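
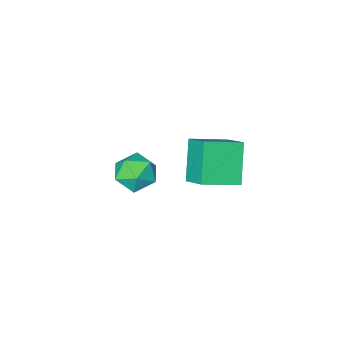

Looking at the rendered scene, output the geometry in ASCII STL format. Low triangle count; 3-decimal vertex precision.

solid 
facet normal -0.927 0.234 -0.292
outer loop
vertex -4.088 0.175 -0.823
vertex -3.304 1.293 -2.418
vertex -4.124 -1.127 -1.752
endloop
endfacet
facet normal -0.373 -0.532 0.760
outer loop
vertex -2.436 -1.553 -1.222
vertex -4.088 0.175 -0.823
vertex -4.124 -1.127 -1.752
endloop
endfacet
facet normal -0.927 0.234 -0.292
outer loop
vertex -4.124 -1.127 -1.752
vertex -3.304 1.293 -2.418
vertex -3.34 -0.009 -3.348
endloop
endfacet
facet normal -0.023 -0.814 -0.581
outer loop
vertex -3.34 -0.009 -3.348
vertex -2.436 -1.553 -1.222
vertex -4.124 -1.127 -1.752
endloop
endfacet
facet normal 0.023 0.813 0.581
outer loop
vertex -4.088 0.175 -0.823
vertex -1.616 0.867 -1.888
vertex -3.304 1.293 -2.418
endloop
endfacet
facet normal -0.373 -0.532 0.760
outer loop
vertex -2.4 -0.251 -0.292
vertex -4.088 0.175 -0.823
vertex -2.436 -1.553 -1.222
endloop
endfacet
facet normal 0.023 0.814 0.581
outer loop
vertex -2.4 -0.251 -0.292
vertex -1.616 0.867 -1.888
vertex -4.088 0.175 -0.823
endloop
endfacet
facet normal 0.373 0.532 -0.760
outer loop
vertex -3.304 1.293 -2.418
vertex -1.616 0.867 -1.888
vertex -3.34 -0.009 -3.348
endloop
endfacet
facet normal -0.022 -0.813 -0.581
outer loop
vertex -1.652 -0.435 -2.817
vertex -2.436 -1.553 -1.222
vertex -3.34 -0.009 -3.348
endloop
endfacet
facet normal 0.373 0.532 -0.760
outer loop
vertex -3.34 -0.009 -3.348
vertex -1.616 0.867 -1.888
vertex -1.652 -0.435 -2.817
endloop
endfacet
facet normal 0.927 -0.234 0.292
outer loop
vertex -1.652 -0.435 -2.817
vertex -2.4 -0.251 -0.292
vertex -2.436 -1.553 -1.222
endloop
endfacet
facet normal 0.927 -0.234 0.292
outer loop
vertex -1.616 0.867 -1.888
vertex -2.4 -0.251 -0.292
vertex -1.652 -0.435 -2.817
endloop
endfacet
facet normal 0.127 0.412 0.902
outer loop
vertex 2.152 2.255 1.655
vertex 1.308 1.842 1.962
vertex 2.163 1.356 2.064
endloop
endfacet
facet normal 0.755 0.279 0.593
outer loop
vertex 2.152 2.255 1.655
vertex 2.163 1.356 2.064
vertex 2.718 1.544 1.269
endloop
endfacet
facet normal 0.775 0.631 -0.027
outer loop
vertex 2.152 2.255 1.655
vertex 2.718 1.544 1.269
vertex 2.207 2.146 0.675
endloop
endfacet
facet normal 0.158 0.982 -0.100
outer loop
vertex 2.152 2.255 1.655
vertex 2.207 2.146 0.675
vertex 1.336 2.33 1.103
endloop
endfacet
facet normal -0.242 0.847 0.473
outer loop
vertex 2.152 2.255 1.655
vertex 1.336 2.33 1.103
vertex 1.308 1.842 1.962
endloop
endfacet
facet normal 0.788 -0.420 0.451
outer loop
vertex 2.718 1.544 1.269
vertex 2.163 1.356 2.064
vertex 2.224 0.69 1.337
endloop
endfacet
facet normal -0.230 -0.204 0.952
outer loop
vertex 2.163 1.356 2.064
vertex 1.308 1.842 1.962
vertex 1.353 0.874 1.765
endloop
endfacet
facet normal -0.828 0.499 0.257
outer loop
vertex 1.308 1.842 1.962
vertex 1.336 2.33 1.103
vertex 0.842 1.476 1.171
endloop
endfacet
facet normal -0.179 0.718 -0.673
outer loop
vertex 1.336 2.33 1.103
vertex 2.207 2.146 0.675
vertex 1.397 1.664 0.376
endloop
endfacet
facet normal 0.820 0.151 -0.553
outer loop
vertex 2.207 2.146 0.675
vertex 2.718 1.544 1.269
vertex 2.252 1.178 0.478
endloop
endfacet
facet normal -0.158 -0.982 0.100
outer loop
vertex 1.408 0.765 0.785
vertex 2.224 0.69 1.337
vertex 1.353 0.874 1.765
endloop
endfacet
facet normal -0.775 -0.631 0.027
outer loop
vertex 1.408 0.765 0.785
vertex 1.353 0.874 1.765
vertex 0.842 1.476 1.171
endloop
endfacet
facet normal -0.755 -0.279 -0.593
outer loop
vertex 1.408 0.765 0.785
vertex 0.842 1.476 1.171
vertex 1.397 1.664 0.376
endloop
endfacet
facet normal -0.127 -0.412 -0.902
outer loop
vertex 1.408 0.765 0.785
vertex 1.397 1.664 0.376
vertex 2.252 1.178 0.478
endloop
endfacet
facet normal 0.242 -0.847 -0.473
outer loop
vertex 1.408 0.765 0.785
vertex 2.252 1.178 0.478
vertex 2.224 0.69 1.337
endloop
endfacet
facet normal 0.179 -0.718 0.673
outer loop
vertex 1.353 0.874 1.765
vertex 2.224 0.69 1.337
vertex 2.163 1.356 2.064
endloop
endfacet
facet normal -0.820 -0.151 0.553
outer loop
vertex 0.842 1.476 1.171
vertex 1.353 0.874 1.765
vertex 1.308 1.842 1.962
endloop
endfacet
facet normal -0.788 0.420 -0.451
outer loop
vertex 1.397 1.664 0.376
vertex 0.842 1.476 1.171
vertex 1.336 2.33 1.103
endloop
endfacet
facet normal 0.230 0.204 -0.952
outer loop
vertex 2.252 1.178 0.478
vertex 1.397 1.664 0.376
vertex 2.207 2.146 0.675
endloop
endfacet
facet normal 0.828 -0.499 -0.257
outer loop
vertex 2.224 0.69 1.337
vertex 2.252 1.178 0.478
vertex 2.718 1.544 1.269
endloop
endfacet

endsolid


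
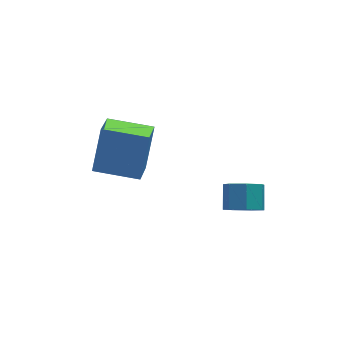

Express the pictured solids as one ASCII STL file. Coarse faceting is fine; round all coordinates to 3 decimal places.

solid 
facet normal -0.898 0.430 0.096
outer loop
vertex -2.724 1.562 4.868
vertex -2.229 2.752 4.16
vertex -3.259 0.81 3.23
endloop
endfacet
facet normal -0.337 -0.809 0.481
outer loop
vertex -1.671 0.048 3.06
vertex -2.724 1.562 4.868
vertex -3.259 0.81 3.23
endloop
endfacet
facet normal -0.898 0.430 0.096
outer loop
vertex -3.259 0.81 3.23
vertex -2.229 2.752 4.16
vertex -2.765 2.0 2.522
endloop
endfacet
facet normal -0.285 -0.400 -0.871
outer loop
vertex -2.765 2.0 2.522
vertex -1.671 0.048 3.06
vertex -3.259 0.81 3.23
endloop
endfacet
facet normal 0.285 0.400 0.871
outer loop
vertex -2.724 1.562 4.868
vertex -0.641 1.99 3.99
vertex -2.229 2.752 4.16
endloop
endfacet
facet normal -0.337 -0.809 0.482
outer loop
vertex -1.135 0.8 4.698
vertex -2.724 1.562 4.868
vertex -1.671 0.048 3.06
endloop
endfacet
facet normal 0.285 0.400 0.871
outer loop
vertex -1.135 0.8 4.698
vertex -0.641 1.99 3.99
vertex -2.724 1.562 4.868
endloop
endfacet
facet normal 0.337 0.809 -0.482
outer loop
vertex -2.229 2.752 4.16
vertex -0.641 1.99 3.99
vertex -2.765 2.0 2.522
endloop
endfacet
facet normal -0.285 -0.400 -0.871
outer loop
vertex -1.176 1.238 2.352
vertex -1.671 0.048 3.06
vertex -2.765 2.0 2.522
endloop
endfacet
facet normal 0.337 0.809 -0.481
outer loop
vertex -2.765 2.0 2.522
vertex -0.641 1.99 3.99
vertex -1.176 1.238 2.352
endloop
endfacet
facet normal 0.897 -0.430 -0.096
outer loop
vertex -1.176 1.238 2.352
vertex -1.135 0.8 4.698
vertex -1.671 0.048 3.06
endloop
endfacet
facet normal 0.898 -0.430 -0.096
outer loop
vertex -0.641 1.99 3.99
vertex -1.135 0.8 4.698
vertex -1.176 1.238 2.352
endloop
endfacet
facet normal -0.215 -0.748 -0.628
outer loop
vertex 2.38 -1.71 1.897
vertex 1.836 -1.276 1.567
vertex 2.581 -1.335 1.382
endloop
endfacet
facet normal 0.929 -0.355 0.104
outer loop
vertex 2.38 -1.71 1.897
vertex 2.581 -1.335 1.382
vertex 2.608 -0.917 2.563
endloop
endfacet
facet normal 0.929 -0.355 0.104
outer loop
vertex 2.608 -0.917 2.563
vertex 2.581 -1.335 1.382
vertex 2.809 -0.542 2.048
endloop
endfacet
facet normal 0.214 0.748 0.628
outer loop
vertex 2.608 -0.917 2.563
vertex 2.809 -0.542 2.048
vertex 2.064 -0.484 2.233
endloop
endfacet
facet normal -0.215 -0.748 -0.628
outer loop
vertex 2.581 -1.335 1.382
vertex 1.836 -1.276 1.567
vertex 2.221 -0.916 1.006
endloop
endfacet
facet normal 0.815 0.217 -0.538
outer loop
vertex 2.581 -1.335 1.382
vertex 2.221 -0.916 1.006
vertex 2.809 -0.542 2.048
endloop
endfacet
facet normal 0.815 0.217 -0.538
outer loop
vertex 2.809 -0.542 2.048
vertex 2.221 -0.916 1.006
vertex 2.449 -0.123 1.672
endloop
endfacet
facet normal 0.214 0.748 0.628
outer loop
vertex 2.809 -0.542 2.048
vertex 2.449 -0.123 1.672
vertex 2.064 -0.484 2.233
endloop
endfacet
facet normal -0.216 -0.748 -0.628
outer loop
vertex 2.221 -0.916 1.006
vertex 1.836 -1.276 1.567
vertex 1.571 -0.768 1.053
endloop
endfacet
facet normal 0.086 0.626 -0.775
outer loop
vertex 2.221 -0.916 1.006
vertex 1.571 -0.768 1.053
vertex 2.449 -0.123 1.672
endloop
endfacet
facet normal 0.086 0.626 -0.775
outer loop
vertex 2.449 -0.123 1.672
vertex 1.571 -0.768 1.053
vertex 1.799 0.025 1.719
endloop
endfacet
facet normal 0.216 0.747 0.629
outer loop
vertex 2.449 -0.123 1.672
vertex 1.799 0.025 1.719
vertex 2.064 -0.484 2.233
endloop
endfacet
facet normal -0.215 -0.748 -0.628
outer loop
vertex 1.571 -0.768 1.053
vertex 1.836 -1.276 1.567
vertex 1.121 -1.003 1.487
endloop
endfacet
facet normal -0.707 0.563 -0.428
outer loop
vertex 1.571 -0.768 1.053
vertex 1.121 -1.003 1.487
vertex 1.799 0.025 1.719
endloop
endfacet
facet normal -0.707 0.563 -0.429
outer loop
vertex 1.799 0.025 1.719
vertex 1.121 -1.003 1.487
vertex 1.349 -0.21 2.152
endloop
endfacet
facet normal 0.215 0.747 0.629
outer loop
vertex 1.799 0.025 1.719
vertex 1.349 -0.21 2.152
vertex 2.064 -0.484 2.233
endloop
endfacet
facet normal -0.215 -0.747 -0.629
outer loop
vertex 1.121 -1.003 1.487
vertex 1.836 -1.276 1.567
vertex 1.209 -1.444 1.981
endloop
endfacet
facet normal -0.968 0.076 0.241
outer loop
vertex 1.121 -1.003 1.487
vertex 1.209 -1.444 1.981
vertex 1.349 -0.21 2.152
endloop
endfacet
facet normal -0.968 0.077 0.240
outer loop
vertex 1.349 -0.21 2.152
vertex 1.209 -1.444 1.981
vertex 1.437 -0.651 2.647
endloop
endfacet
facet normal 0.215 0.748 0.628
outer loop
vertex 1.349 -0.21 2.152
vertex 1.437 -0.651 2.647
vertex 2.064 -0.484 2.233
endloop
endfacet
facet normal -0.214 -0.748 -0.628
outer loop
vertex 1.209 -1.444 1.981
vertex 1.836 -1.276 1.567
vertex 1.769 -1.758 2.164
endloop
endfacet
facet normal -0.500 -0.468 0.728
outer loop
vertex 1.209 -1.444 1.981
vertex 1.769 -1.758 2.164
vertex 1.437 -0.651 2.647
endloop
endfacet
facet normal -0.501 -0.468 0.728
outer loop
vertex 1.437 -0.651 2.647
vertex 1.769 -1.758 2.164
vertex 1.997 -0.966 2.83
endloop
endfacet
facet normal 0.215 0.748 0.628
outer loop
vertex 1.437 -0.651 2.647
vertex 1.997 -0.966 2.83
vertex 2.064 -0.484 2.233
endloop
endfacet
facet normal -0.216 -0.748 -0.628
outer loop
vertex 1.769 -1.758 2.164
vertex 1.836 -1.276 1.567
vertex 2.38 -1.71 1.897
endloop
endfacet
facet normal 0.344 -0.660 0.668
outer loop
vertex 1.769 -1.758 2.164
vertex 2.38 -1.71 1.897
vertex 1.997 -0.966 2.83
endloop
endfacet
facet normal 0.345 -0.660 0.668
outer loop
vertex 1.997 -0.966 2.83
vertex 2.38 -1.71 1.897
vertex 2.608 -0.917 2.563
endloop
endfacet
facet normal 0.214 0.748 0.628
outer loop
vertex 1.997 -0.966 2.83
vertex 2.608 -0.917 2.563
vertex 2.064 -0.484 2.233
endloop
endfacet

endsolid


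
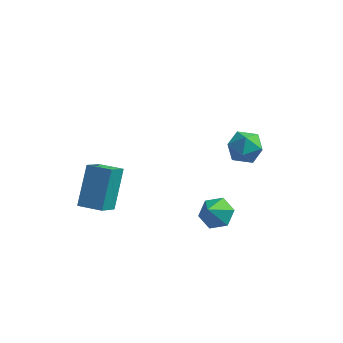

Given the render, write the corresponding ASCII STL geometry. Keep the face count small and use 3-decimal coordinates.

solid 
facet normal 0.161 0.622 -0.766
outer loop
vertex 2.539 -2.394 3.081
vertex 1.776 -2.55 2.794
vertex 1.9 -1.926 3.327
endloop
endfacet
facet normal 0.445 0.143 0.884
outer loop
vertex 2.539 -2.394 3.081
vertex 1.9 -1.926 3.327
vertex 1.584 -3.29 3.706
endloop
endfacet
facet normal 0.160 0.622 -0.766
outer loop
vertex 1.9 -1.926 3.327
vertex 1.776 -2.55 2.794
vertex 1.136 -2.081 3.041
endloop
endfacet
facet normal -0.389 0.329 0.860
outer loop
vertex 1.9 -1.926 3.327
vertex 1.136 -2.081 3.041
vertex 1.584 -3.29 3.706
endloop
endfacet
facet normal 0.161 0.623 -0.765
outer loop
vertex 1.136 -2.081 3.041
vertex 1.776 -2.55 2.794
vertex 1.013 -2.705 2.507
endloop
endfacet
facet normal -0.919 -0.136 0.371
outer loop
vertex 1.136 -2.081 3.041
vertex 1.013 -2.705 2.507
vertex 1.584 -3.29 3.706
endloop
endfacet
facet normal 0.162 0.622 -0.766
outer loop
vertex 1.013 -2.705 2.507
vertex 1.776 -2.55 2.794
vertex 1.652 -3.174 2.261
endloop
endfacet
facet normal -0.612 -0.786 -0.092
outer loop
vertex 1.013 -2.705 2.507
vertex 1.652 -3.174 2.261
vertex 1.584 -3.29 3.706
endloop
endfacet
facet normal 0.161 0.622 -0.766
outer loop
vertex 1.652 -3.174 2.261
vertex 1.776 -2.55 2.794
vertex 2.415 -3.018 2.548
endloop
endfacet
facet normal 0.224 -0.972 -0.067
outer loop
vertex 1.652 -3.174 2.261
vertex 2.415 -3.018 2.548
vertex 1.584 -3.29 3.706
endloop
endfacet
facet normal 0.161 0.622 -0.766
outer loop
vertex 2.415 -3.018 2.548
vertex 1.776 -2.55 2.794
vertex 2.539 -2.394 3.081
endloop
endfacet
facet normal 0.752 -0.508 0.420
outer loop
vertex 2.415 -3.018 2.548
vertex 2.539 -2.394 3.081
vertex 1.584 -3.29 3.706
endloop
endfacet
facet normal -0.945 0.147 0.291
outer loop
vertex 0.727 3.245 2.048
vertex 0.841 2.588 2.749
vertex 1.039 3.519 2.922
endloop
endfacet
facet normal -0.671 0.741 0.007
outer loop
vertex 0.727 3.245 2.048
vertex 1.039 3.519 2.922
vertex 1.442 3.892 2.125
endloop
endfacet
facet normal -0.464 0.591 -0.660
outer loop
vertex 0.727 3.245 2.048
vertex 1.442 3.892 2.125
vertex 1.494 3.191 1.46
endloop
endfacet
facet normal -0.610 -0.095 -0.787
outer loop
vertex 0.727 3.245 2.048
vertex 1.494 3.191 1.46
vertex 1.122 2.385 1.846
endloop
endfacet
facet normal -0.907 -0.370 -0.199
outer loop
vertex 0.727 3.245 2.048
vertex 1.122 2.385 1.846
vertex 0.841 2.588 2.749
endloop
endfacet
facet normal -0.092 0.919 0.384
outer loop
vertex 1.442 3.892 2.125
vertex 1.039 3.519 2.922
vertex 1.998 3.635 2.874
endloop
endfacet
facet normal -0.536 -0.043 0.843
outer loop
vertex 1.039 3.519 2.922
vertex 0.841 2.588 2.749
vertex 1.626 2.829 3.26
endloop
endfacet
facet normal -0.474 -0.879 0.050
outer loop
vertex 0.841 2.588 2.749
vertex 1.122 2.385 1.846
vertex 1.678 2.128 2.595
endloop
endfacet
facet normal 0.008 -0.435 -0.901
outer loop
vertex 1.122 2.385 1.846
vertex 1.494 3.191 1.46
vertex 2.081 2.501 1.798
endloop
endfacet
facet normal 0.244 0.677 -0.694
outer loop
vertex 1.494 3.191 1.46
vertex 1.442 3.892 2.125
vertex 2.279 3.432 1.971
endloop
endfacet
facet normal 0.610 0.095 0.787
outer loop
vertex 2.393 2.775 2.672
vertex 1.998 3.635 2.874
vertex 1.626 2.829 3.26
endloop
endfacet
facet normal 0.464 -0.591 0.660
outer loop
vertex 2.393 2.775 2.672
vertex 1.626 2.829 3.26
vertex 1.678 2.128 2.595
endloop
endfacet
facet normal 0.671 -0.741 -0.007
outer loop
vertex 2.393 2.775 2.672
vertex 1.678 2.128 2.595
vertex 2.081 2.501 1.798
endloop
endfacet
facet normal 0.945 -0.147 -0.291
outer loop
vertex 2.393 2.775 2.672
vertex 2.081 2.501 1.798
vertex 2.279 3.432 1.971
endloop
endfacet
facet normal 0.907 0.370 0.199
outer loop
vertex 2.393 2.775 2.672
vertex 2.279 3.432 1.971
vertex 1.998 3.635 2.874
endloop
endfacet
facet normal -0.008 0.435 0.901
outer loop
vertex 1.626 2.829 3.26
vertex 1.998 3.635 2.874
vertex 1.039 3.519 2.922
endloop
endfacet
facet normal -0.244 -0.677 0.694
outer loop
vertex 1.678 2.128 2.595
vertex 1.626 2.829 3.26
vertex 0.841 2.588 2.749
endloop
endfacet
facet normal 0.092 -0.919 -0.384
outer loop
vertex 2.081 2.501 1.798
vertex 1.678 2.128 2.595
vertex 1.122 2.385 1.846
endloop
endfacet
facet normal 0.536 0.043 -0.843
outer loop
vertex 2.279 3.432 1.971
vertex 2.081 2.501 1.798
vertex 1.494 3.191 1.46
endloop
endfacet
facet normal 0.474 0.879 -0.050
outer loop
vertex 1.998 3.635 2.874
vertex 2.279 3.432 1.971
vertex 1.442 3.892 2.125
endloop
endfacet
facet normal -0.991 0.101 -0.087
outer loop
vertex -4.267 -2.116 4.105
vertex -4.078 -1.032 3.206
vertex -4.261 -3.488 2.45
endloop
endfacet
facet normal -0.133 -0.763 0.632
outer loop
vertex -3.082 -3.608 2.554
vertex -4.267 -2.116 4.105
vertex -4.261 -3.488 2.45
endloop
endfacet
facet normal -0.991 0.101 -0.087
outer loop
vertex -4.261 -3.488 2.45
vertex -4.078 -1.032 3.206
vertex -4.072 -2.405 1.552
endloop
endfacet
facet normal 0.003 -0.639 -0.770
outer loop
vertex -4.072 -2.405 1.552
vertex -3.082 -3.608 2.554
vertex -4.261 -3.488 2.45
endloop
endfacet
facet normal -0.003 0.639 0.769
outer loop
vertex -4.267 -2.116 4.105
vertex -2.899 -1.152 3.31
vertex -4.078 -1.032 3.206
endloop
endfacet
facet normal -0.132 -0.763 0.633
outer loop
vertex -3.088 -2.235 4.208
vertex -4.267 -2.116 4.105
vertex -3.082 -3.608 2.554
endloop
endfacet
facet normal -0.003 0.639 0.770
outer loop
vertex -3.088 -2.235 4.208
vertex -2.899 -1.152 3.31
vertex -4.267 -2.116 4.105
endloop
endfacet
facet normal 0.133 0.763 -0.633
outer loop
vertex -4.078 -1.032 3.206
vertex -2.899 -1.152 3.31
vertex -4.072 -2.405 1.552
endloop
endfacet
facet normal 0.003 -0.639 -0.769
outer loop
vertex -2.893 -2.524 1.655
vertex -3.082 -3.608 2.554
vertex -4.072 -2.405 1.552
endloop
endfacet
facet normal 0.132 0.763 -0.632
outer loop
vertex -4.072 -2.405 1.552
vertex -2.899 -1.152 3.31
vertex -2.893 -2.524 1.655
endloop
endfacet
facet normal 0.991 -0.101 0.087
outer loop
vertex -2.893 -2.524 1.655
vertex -3.088 -2.235 4.208
vertex -3.082 -3.608 2.554
endloop
endfacet
facet normal 0.991 -0.101 0.087
outer loop
vertex -2.899 -1.152 3.31
vertex -3.088 -2.235 4.208
vertex -2.893 -2.524 1.655
endloop
endfacet

endsolid


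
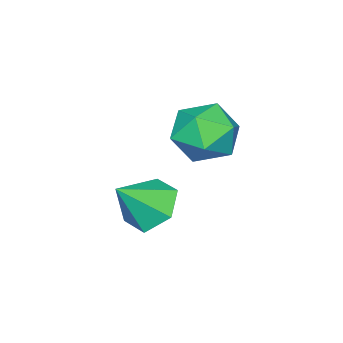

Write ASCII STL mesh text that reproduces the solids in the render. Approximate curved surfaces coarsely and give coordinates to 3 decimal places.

solid 
facet normal -0.651 0.292 -0.701
outer loop
vertex 3.539 3.104 -1.14
vertex 2.865 2.824 -0.631
vertex 3.161 3.66 -0.558
endloop
endfacet
facet normal 0.865 0.493 0.091
outer loop
vertex 3.539 3.104 -1.14
vertex 3.161 3.66 -0.558
vertex 3.775 2.416 0.351
endloop
endfacet
facet normal -0.650 0.291 -0.702
outer loop
vertex 3.161 3.66 -0.558
vertex 2.865 2.824 -0.631
vertex 2.486 3.381 -0.049
endloop
endfacet
facet normal 0.267 0.651 0.711
outer loop
vertex 3.161 3.66 -0.558
vertex 2.486 3.381 -0.049
vertex 3.775 2.416 0.351
endloop
endfacet
facet normal -0.650 0.291 -0.702
outer loop
vertex 2.486 3.381 -0.049
vertex 2.865 2.824 -0.631
vertex 2.19 2.545 -0.122
endloop
endfacet
facet normal -0.285 0.017 0.958
outer loop
vertex 2.486 3.381 -0.049
vertex 2.19 2.545 -0.122
vertex 3.775 2.416 0.351
endloop
endfacet
facet normal -0.650 0.291 -0.702
outer loop
vertex 2.19 2.545 -0.122
vertex 2.865 2.824 -0.631
vertex 2.569 1.988 -0.704
endloop
endfacet
facet normal -0.238 -0.774 0.586
outer loop
vertex 2.19 2.545 -0.122
vertex 2.569 1.988 -0.704
vertex 3.775 2.416 0.351
endloop
endfacet
facet normal -0.650 0.292 -0.701
outer loop
vertex 2.569 1.988 -0.704
vertex 2.865 2.824 -0.631
vertex 3.243 2.267 -1.213
endloop
endfacet
facet normal 0.360 -0.932 -0.034
outer loop
vertex 2.569 1.988 -0.704
vertex 3.243 2.267 -1.213
vertex 3.775 2.416 0.351
endloop
endfacet
facet normal -0.651 0.291 -0.701
outer loop
vertex 3.243 2.267 -1.213
vertex 2.865 2.824 -0.631
vertex 3.539 3.104 -1.14
endloop
endfacet
facet normal 0.912 -0.298 -0.282
outer loop
vertex 3.243 2.267 -1.213
vertex 3.539 3.104 -1.14
vertex 3.775 2.416 0.351
endloop
endfacet
facet normal -0.013 -0.331 0.944
outer loop
vertex 2.625 3.994 2.93
vertex 1.637 3.969 2.908
vertex 2.158 3.174 2.636
endloop
endfacet
facet normal 0.578 -0.546 0.606
outer loop
vertex 2.625 3.994 2.93
vertex 2.158 3.174 2.636
vertex 2.961 3.486 2.152
endloop
endfacet
facet normal 0.925 0.033 0.378
outer loop
vertex 2.625 3.994 2.93
vertex 2.961 3.486 2.152
vertex 2.937 4.474 2.125
endloop
endfacet
facet normal 0.549 0.607 0.575
outer loop
vertex 2.625 3.994 2.93
vertex 2.937 4.474 2.125
vertex 2.119 4.772 2.592
endloop
endfacet
facet normal -0.030 0.382 0.924
outer loop
vertex 2.625 3.994 2.93
vertex 2.119 4.772 2.592
vertex 1.637 3.969 2.908
endloop
endfacet
facet normal 0.379 -0.925 0.033
outer loop
vertex 2.961 3.486 2.152
vertex 2.158 3.174 2.636
vertex 2.181 3.148 1.648
endloop
endfacet
facet normal -0.577 -0.576 0.579
outer loop
vertex 2.158 3.174 2.636
vertex 1.637 3.969 2.908
vertex 1.363 3.446 2.115
endloop
endfacet
facet normal -0.605 0.578 0.548
outer loop
vertex 1.637 3.969 2.908
vertex 2.119 4.772 2.592
vertex 1.339 4.434 2.088
endloop
endfacet
facet normal 0.334 0.943 -0.017
outer loop
vertex 2.119 4.772 2.592
vertex 2.937 4.474 2.125
vertex 2.142 4.746 1.604
endloop
endfacet
facet normal 0.942 0.014 -0.335
outer loop
vertex 2.937 4.474 2.125
vertex 2.961 3.486 2.152
vertex 2.663 3.951 1.332
endloop
endfacet
facet normal -0.549 -0.607 -0.575
outer loop
vertex 1.675 3.926 1.31
vertex 2.181 3.148 1.648
vertex 1.363 3.446 2.115
endloop
endfacet
facet normal -0.925 -0.033 -0.378
outer loop
vertex 1.675 3.926 1.31
vertex 1.363 3.446 2.115
vertex 1.339 4.434 2.088
endloop
endfacet
facet normal -0.578 0.546 -0.606
outer loop
vertex 1.675 3.926 1.31
vertex 1.339 4.434 2.088
vertex 2.142 4.746 1.604
endloop
endfacet
facet normal 0.013 0.331 -0.944
outer loop
vertex 1.675 3.926 1.31
vertex 2.142 4.746 1.604
vertex 2.663 3.951 1.332
endloop
endfacet
facet normal 0.030 -0.382 -0.924
outer loop
vertex 1.675 3.926 1.31
vertex 2.663 3.951 1.332
vertex 2.181 3.148 1.648
endloop
endfacet
facet normal -0.334 -0.943 0.017
outer loop
vertex 1.363 3.446 2.115
vertex 2.181 3.148 1.648
vertex 2.158 3.174 2.636
endloop
endfacet
facet normal -0.942 -0.014 0.335
outer loop
vertex 1.339 4.434 2.088
vertex 1.363 3.446 2.115
vertex 1.637 3.969 2.908
endloop
endfacet
facet normal -0.379 0.925 -0.033
outer loop
vertex 2.142 4.746 1.604
vertex 1.339 4.434 2.088
vertex 2.119 4.772 2.592
endloop
endfacet
facet normal 0.577 0.576 -0.579
outer loop
vertex 2.663 3.951 1.332
vertex 2.142 4.746 1.604
vertex 2.937 4.474 2.125
endloop
endfacet
facet normal 0.605 -0.578 -0.548
outer loop
vertex 2.181 3.148 1.648
vertex 2.663 3.951 1.332
vertex 2.961 3.486 2.152
endloop
endfacet

endsolid


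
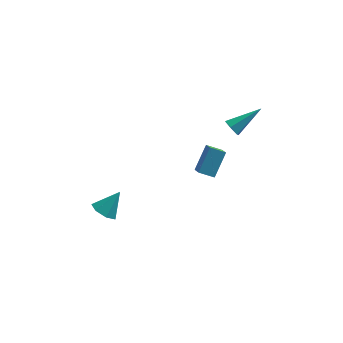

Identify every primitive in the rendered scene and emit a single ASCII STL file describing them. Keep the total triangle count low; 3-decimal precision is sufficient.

solid 
facet normal -0.774 -0.404 -0.488
outer loop
vertex 2.94 -0.541 1.817
vertex 2.577 -0.395 2.272
vertex 2.661 -0.01 1.82
endloop
endfacet
facet normal 0.611 0.325 -0.722
outer loop
vertex 2.94 -0.541 1.817
vertex 2.661 -0.01 1.82
vertex 4.123 0.415 3.248
endloop
endfacet
facet normal -0.772 -0.405 -0.489
outer loop
vertex 2.661 -0.01 1.82
vertex 2.577 -0.395 2.272
vertex 2.297 0.136 2.274
endloop
endfacet
facet normal 0.013 0.955 -0.297
outer loop
vertex 2.661 -0.01 1.82
vertex 2.297 0.136 2.274
vertex 4.123 0.415 3.248
endloop
endfacet
facet normal -0.773 -0.406 -0.488
outer loop
vertex 2.297 0.136 2.274
vertex 2.577 -0.395 2.272
vertex 2.213 -0.249 2.727
endloop
endfacet
facet normal -0.404 0.733 0.548
outer loop
vertex 2.297 0.136 2.274
vertex 2.213 -0.249 2.727
vertex 4.123 0.415 3.248
endloop
endfacet
facet normal -0.773 -0.406 -0.488
outer loop
vertex 2.213 -0.249 2.727
vertex 2.577 -0.395 2.272
vertex 2.493 -0.78 2.725
endloop
endfacet
facet normal -0.222 -0.121 0.968
outer loop
vertex 2.213 -0.249 2.727
vertex 2.493 -0.78 2.725
vertex 4.123 0.415 3.248
endloop
endfacet
facet normal -0.774 -0.405 -0.487
outer loop
vertex 2.493 -0.78 2.725
vertex 2.577 -0.395 2.272
vertex 2.856 -0.926 2.27
endloop
endfacet
facet normal 0.377 -0.751 0.542
outer loop
vertex 2.493 -0.78 2.725
vertex 2.856 -0.926 2.27
vertex 4.123 0.415 3.248
endloop
endfacet
facet normal -0.774 -0.405 -0.487
outer loop
vertex 2.856 -0.926 2.27
vertex 2.577 -0.395 2.272
vertex 2.94 -0.541 1.817
endloop
endfacet
facet normal 0.793 -0.529 -0.302
outer loop
vertex 2.856 -0.926 2.27
vertex 2.94 -0.541 1.817
vertex 4.123 0.415 3.248
endloop
endfacet
facet normal -0.538 -0.390 -0.748
outer loop
vertex -3.513 -3.182 -2.906
vertex -4.122 -3.328 -2.392
vertex -3.985 -2.665 -2.836
endloop
endfacet
facet normal 0.692 0.669 -0.271
outer loop
vertex -3.513 -3.182 -2.906
vertex -3.985 -2.665 -2.836
vertex -3.298 -2.732 -1.248
endloop
endfacet
facet normal -0.538 -0.390 -0.748
outer loop
vertex -3.985 -2.665 -2.836
vertex -4.122 -3.328 -2.392
vertex -4.559 -2.648 -2.432
endloop
endfacet
facet normal 0.045 0.999 0.022
outer loop
vertex -3.985 -2.665 -2.836
vertex -4.559 -2.648 -2.432
vertex -3.298 -2.732 -1.248
endloop
endfacet
facet normal -0.538 -0.390 -0.747
outer loop
vertex -4.559 -2.648 -2.432
vertex -4.122 -3.328 -2.392
vertex -4.804 -3.143 -1.997
endloop
endfacet
facet normal -0.461 0.704 0.541
outer loop
vertex -4.559 -2.648 -2.432
vertex -4.804 -3.143 -1.997
vertex -3.298 -2.732 -1.248
endloop
endfacet
facet normal -0.538 -0.390 -0.747
outer loop
vertex -4.804 -3.143 -1.997
vertex -4.122 -3.328 -2.392
vertex -4.535 -3.777 -1.86
endloop
endfacet
facet normal -0.446 0.004 0.895
outer loop
vertex -4.804 -3.143 -1.997
vertex -4.535 -3.777 -1.86
vertex -3.298 -2.732 -1.248
endloop
endfacet
facet normal -0.538 -0.390 -0.747
outer loop
vertex -4.535 -3.777 -1.86
vertex -4.122 -3.328 -2.392
vertex -3.955 -4.074 -2.123
endloop
endfacet
facet normal 0.078 -0.571 0.817
outer loop
vertex -4.535 -3.777 -1.86
vertex -3.955 -4.074 -2.123
vertex -3.298 -2.732 -1.248
endloop
endfacet
facet normal -0.538 -0.390 -0.747
outer loop
vertex -3.955 -4.074 -2.123
vertex -4.122 -3.328 -2.392
vertex -3.5 -3.809 -2.589
endloop
endfacet
facet normal 0.719 -0.591 0.366
outer loop
vertex -3.955 -4.074 -2.123
vertex -3.5 -3.809 -2.589
vertex -3.298 -2.732 -1.248
endloop
endfacet
facet normal -0.538 -0.389 -0.748
outer loop
vertex -3.5 -3.809 -2.589
vertex -4.122 -3.328 -2.392
vertex -3.513 -3.182 -2.906
endloop
endfacet
facet normal 0.992 -0.039 -0.118
outer loop
vertex -3.5 -3.809 -2.589
vertex -3.513 -3.182 -2.906
vertex -3.298 -2.732 -1.248
endloop
endfacet
facet normal -0.901 0.006 0.433
outer loop
vertex 1.439 -1.01 1.119
vertex 1.221 -0.356 0.656
vertex 0.863 -2.038 -0.065
endloop
endfacet
facet normal 0.262 -0.788 0.557
outer loop
vertex 1.719 -2.044 -0.476
vertex 1.439 -1.01 1.119
vertex 0.863 -2.038 -0.065
endloop
endfacet
facet normal -0.901 0.006 0.434
outer loop
vertex 0.863 -2.038 -0.065
vertex 1.221 -0.356 0.656
vertex 0.645 -1.384 -0.527
endloop
endfacet
facet normal -0.345 -0.616 -0.709
outer loop
vertex 0.645 -1.384 -0.527
vertex 1.719 -2.044 -0.476
vertex 0.863 -2.038 -0.065
endloop
endfacet
facet normal 0.344 0.616 0.708
outer loop
vertex 1.439 -1.01 1.119
vertex 2.077 -0.362 0.245
vertex 1.221 -0.356 0.656
endloop
endfacet
facet normal 0.263 -0.788 0.557
outer loop
vertex 2.295 -1.016 0.707
vertex 1.439 -1.01 1.119
vertex 1.719 -2.044 -0.476
endloop
endfacet
facet normal 0.345 0.616 0.708
outer loop
vertex 2.295 -1.016 0.707
vertex 2.077 -0.362 0.245
vertex 1.439 -1.01 1.119
endloop
endfacet
facet normal -0.262 0.788 -0.557
outer loop
vertex 1.221 -0.356 0.656
vertex 2.077 -0.362 0.245
vertex 0.645 -1.384 -0.527
endloop
endfacet
facet normal -0.345 -0.616 -0.708
outer loop
vertex 1.501 -1.39 -0.939
vertex 1.719 -2.044 -0.476
vertex 0.645 -1.384 -0.527
endloop
endfacet
facet normal -0.262 0.788 -0.557
outer loop
vertex 0.645 -1.384 -0.527
vertex 2.077 -0.362 0.245
vertex 1.501 -1.39 -0.939
endloop
endfacet
facet normal 0.901 -0.006 -0.433
outer loop
vertex 1.501 -1.39 -0.939
vertex 2.295 -1.016 0.707
vertex 1.719 -2.044 -0.476
endloop
endfacet
facet normal 0.901 -0.006 -0.433
outer loop
vertex 2.077 -0.362 0.245
vertex 2.295 -1.016 0.707
vertex 1.501 -1.39 -0.939
endloop
endfacet

endsolid


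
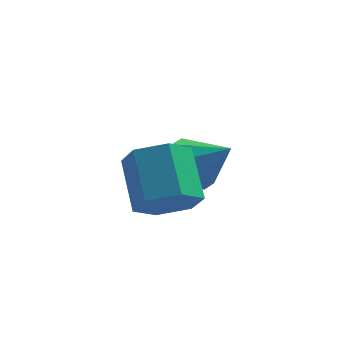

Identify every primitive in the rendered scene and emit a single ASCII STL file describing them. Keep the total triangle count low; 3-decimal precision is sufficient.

solid 
facet normal -0.795 0.160 -0.585
outer loop
vertex -2.117 2.38 1.268
vertex -2.764 2.318 2.13
vertex -2.235 3.114 1.629
endloop
endfacet
facet normal 0.934 0.267 -0.237
outer loop
vertex -2.117 2.38 1.268
vertex -2.235 3.114 1.629
vertex -1.596 2.082 2.99
endloop
endfacet
facet normal -0.795 0.160 -0.586
outer loop
vertex -2.235 3.114 1.629
vertex -2.764 2.318 2.13
vertex -2.663 3.382 2.283
endloop
endfacet
facet normal 0.708 0.682 0.184
outer loop
vertex -2.235 3.114 1.629
vertex -2.663 3.382 2.283
vertex -1.596 2.082 2.99
endloop
endfacet
facet normal -0.795 0.160 -0.585
outer loop
vertex -2.663 3.382 2.283
vertex -2.764 2.318 2.13
vertex -3.15 3.026 2.848
endloop
endfacet
facet normal 0.329 0.645 0.690
outer loop
vertex -2.663 3.382 2.283
vertex -3.15 3.026 2.848
vertex -1.596 2.082 2.99
endloop
endfacet
facet normal -0.795 0.159 -0.585
outer loop
vertex -3.15 3.026 2.848
vertex -2.764 2.318 2.13
vertex -3.411 2.256 2.993
endloop
endfacet
facet normal 0.019 0.179 0.984
outer loop
vertex -3.15 3.026 2.848
vertex -3.411 2.256 2.993
vertex -1.596 2.082 2.99
endloop
endfacet
facet normal -0.795 0.161 -0.585
outer loop
vertex -3.411 2.256 2.993
vertex -2.764 2.318 2.13
vertex -3.294 1.521 2.632
endloop
endfacet
facet normal -0.041 -0.446 0.894
outer loop
vertex -3.411 2.256 2.993
vertex -3.294 1.521 2.632
vertex -1.596 2.082 2.99
endloop
endfacet
facet normal -0.795 0.160 -0.585
outer loop
vertex -3.294 1.521 2.632
vertex -2.764 2.318 2.13
vertex -2.866 1.254 1.977
endloop
endfacet
facet normal 0.185 -0.862 0.472
outer loop
vertex -3.294 1.521 2.632
vertex -2.866 1.254 1.977
vertex -1.596 2.082 2.99
endloop
endfacet
facet normal -0.795 0.160 -0.585
outer loop
vertex -2.866 1.254 1.977
vertex -2.764 2.318 2.13
vertex -2.379 1.609 1.412
endloop
endfacet
facet normal 0.564 -0.825 -0.032
outer loop
vertex -2.866 1.254 1.977
vertex -2.379 1.609 1.412
vertex -1.596 2.082 2.99
endloop
endfacet
facet normal -0.795 0.161 -0.585
outer loop
vertex -2.379 1.609 1.412
vertex -2.764 2.318 2.13
vertex -2.117 2.38 1.268
endloop
endfacet
facet normal 0.875 -0.358 -0.327
outer loop
vertex -2.379 1.609 1.412
vertex -2.117 2.38 1.268
vertex -1.596 2.082 2.99
endloop
endfacet
facet normal 0.234 -0.725 -0.648
outer loop
vertex -2.854 -1.502 3.013
vertex -3.267 -0.921 2.215
vertex -2.234 -0.818 2.472
endloop
endfacet
facet normal 0.781 -0.257 0.569
outer loop
vertex -2.854 -1.502 3.013
vertex -2.234 -0.818 2.472
vertex -3.319 -0.059 4.303
endloop
endfacet
facet normal 0.781 -0.257 0.569
outer loop
vertex -3.319 -0.059 4.303
vertex -2.234 -0.818 2.472
vertex -2.699 0.625 3.762
endloop
endfacet
facet normal -0.234 0.725 0.648
outer loop
vertex -3.319 -0.059 4.303
vertex -2.699 0.625 3.762
vertex -3.733 0.521 3.505
endloop
endfacet
facet normal 0.234 -0.725 -0.648
outer loop
vertex -2.234 -0.818 2.472
vertex -3.267 -0.921 2.215
vertex -2.647 -0.237 1.674
endloop
endfacet
facet normal 0.892 0.424 -0.153
outer loop
vertex -2.234 -0.818 2.472
vertex -2.647 -0.237 1.674
vertex -2.699 0.625 3.762
endloop
endfacet
facet normal 0.892 0.425 -0.153
outer loop
vertex -2.699 0.625 3.762
vertex -2.647 -0.237 1.674
vertex -3.113 1.205 2.964
endloop
endfacet
facet normal -0.234 0.725 0.648
outer loop
vertex -2.699 0.625 3.762
vertex -3.113 1.205 2.964
vertex -3.733 0.521 3.505
endloop
endfacet
facet normal 0.234 -0.725 -0.648
outer loop
vertex -2.647 -0.237 1.674
vertex -3.267 -0.921 2.215
vertex -3.681 -0.341 1.417
endloop
endfacet
facet normal 0.111 0.682 -0.723
outer loop
vertex -2.647 -0.237 1.674
vertex -3.681 -0.341 1.417
vertex -3.113 1.205 2.964
endloop
endfacet
facet normal 0.112 0.682 -0.723
outer loop
vertex -3.113 1.205 2.964
vertex -3.681 -0.341 1.417
vertex -4.146 1.102 2.707
endloop
endfacet
facet normal -0.234 0.725 0.648
outer loop
vertex -3.113 1.205 2.964
vertex -4.146 1.102 2.707
vertex -3.733 0.521 3.505
endloop
endfacet
facet normal 0.234 -0.725 -0.648
outer loop
vertex -3.681 -0.341 1.417
vertex -3.267 -0.921 2.215
vertex -4.301 -1.025 1.958
endloop
endfacet
facet normal -0.781 0.257 -0.569
outer loop
vertex -3.681 -0.341 1.417
vertex -4.301 -1.025 1.958
vertex -4.146 1.102 2.707
endloop
endfacet
facet normal -0.781 0.257 -0.569
outer loop
vertex -4.146 1.102 2.707
vertex -4.301 -1.025 1.958
vertex -4.766 0.418 3.248
endloop
endfacet
facet normal -0.234 0.725 0.648
outer loop
vertex -4.146 1.102 2.707
vertex -4.766 0.418 3.248
vertex -3.733 0.521 3.505
endloop
endfacet
facet normal 0.234 -0.725 -0.648
outer loop
vertex -4.301 -1.025 1.958
vertex -3.267 -0.921 2.215
vertex -3.887 -1.605 2.756
endloop
endfacet
facet normal -0.892 -0.425 0.154
outer loop
vertex -4.301 -1.025 1.958
vertex -3.887 -1.605 2.756
vertex -4.766 0.418 3.248
endloop
endfacet
facet normal -0.892 -0.425 0.153
outer loop
vertex -4.766 0.418 3.248
vertex -3.887 -1.605 2.756
vertex -4.353 -0.163 4.046
endloop
endfacet
facet normal -0.234 0.725 0.648
outer loop
vertex -4.766 0.418 3.248
vertex -4.353 -0.163 4.046
vertex -3.733 0.521 3.505
endloop
endfacet
facet normal 0.234 -0.725 -0.648
outer loop
vertex -3.887 -1.605 2.756
vertex -3.267 -0.921 2.215
vertex -2.854 -1.502 3.013
endloop
endfacet
facet normal -0.112 -0.682 0.722
outer loop
vertex -3.887 -1.605 2.756
vertex -2.854 -1.502 3.013
vertex -4.353 -0.163 4.046
endloop
endfacet
facet normal -0.111 -0.682 0.723
outer loop
vertex -4.353 -0.163 4.046
vertex -2.854 -1.502 3.013
vertex -3.319 -0.059 4.303
endloop
endfacet
facet normal -0.234 0.725 0.648
outer loop
vertex -4.353 -0.163 4.046
vertex -3.319 -0.059 4.303
vertex -3.733 0.521 3.505
endloop
endfacet

endsolid


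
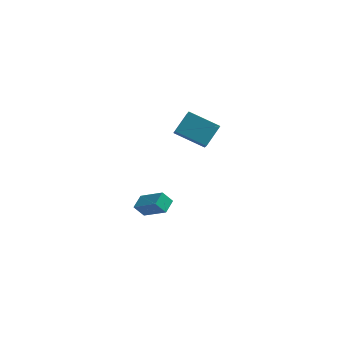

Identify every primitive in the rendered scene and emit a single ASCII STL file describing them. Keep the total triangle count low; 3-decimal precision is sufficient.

solid 
facet normal -0.383 -0.663 -0.643
outer loop
vertex -1.662 0.857 4.041
vertex -1.924 1.847 3.177
vertex 0.207 0.606 3.187
endloop
endfacet
facet normal 0.195 -0.739 0.645
outer loop
vertex 0.824 1.673 4.223
vertex -1.662 0.857 4.041
vertex 0.207 0.606 3.187
endloop
endfacet
facet normal -0.383 -0.663 -0.644
outer loop
vertex 0.207 0.606 3.187
vertex -1.924 1.847 3.177
vertex -0.054 1.596 2.323
endloop
endfacet
facet normal 0.903 -0.122 -0.412
outer loop
vertex -0.054 1.596 2.323
vertex 0.824 1.673 4.223
vertex 0.207 0.606 3.187
endloop
endfacet
facet normal -0.903 0.121 0.413
outer loop
vertex -1.662 0.857 4.041
vertex -1.307 2.914 4.213
vertex -1.924 1.847 3.177
endloop
endfacet
facet normal 0.195 -0.739 0.645
outer loop
vertex -1.046 1.924 5.077
vertex -1.662 0.857 4.041
vertex 0.824 1.673 4.223
endloop
endfacet
facet normal -0.903 0.121 0.412
outer loop
vertex -1.046 1.924 5.077
vertex -1.307 2.914 4.213
vertex -1.662 0.857 4.041
endloop
endfacet
facet normal -0.195 0.739 -0.645
outer loop
vertex -1.924 1.847 3.177
vertex -1.307 2.914 4.213
vertex -0.054 1.596 2.323
endloop
endfacet
facet normal 0.903 -0.121 -0.412
outer loop
vertex 0.562 2.663 3.359
vertex 0.824 1.673 4.223
vertex -0.054 1.596 2.323
endloop
endfacet
facet normal -0.195 0.739 -0.645
outer loop
vertex -0.054 1.596 2.323
vertex -1.307 2.914 4.213
vertex 0.562 2.663 3.359
endloop
endfacet
facet normal 0.383 0.663 0.643
outer loop
vertex 0.562 2.663 3.359
vertex -1.046 1.924 5.077
vertex 0.824 1.673 4.223
endloop
endfacet
facet normal 0.383 0.663 0.644
outer loop
vertex -1.307 2.914 4.213
vertex -1.046 1.924 5.077
vertex 0.562 2.663 3.359
endloop
endfacet
facet normal -0.616 -0.116 0.779
outer loop
vertex -2.667 2.31 -2.564
vertex -4.136 3.042 -3.617
vertex -2.908 1.344 -2.899
endloop
endfacet
facet normal 0.754 -0.375 0.540
outer loop
vertex -2.304 1.458 -3.663
vertex -2.667 2.31 -2.564
vertex -2.908 1.344 -2.899
endloop
endfacet
facet normal -0.616 -0.116 0.779
outer loop
vertex -2.908 1.344 -2.899
vertex -4.136 3.042 -3.617
vertex -4.377 2.076 -3.952
endloop
endfacet
facet normal -0.230 -0.920 -0.319
outer loop
vertex -4.377 2.076 -3.952
vertex -2.304 1.458 -3.663
vertex -2.908 1.344 -2.899
endloop
endfacet
facet normal 0.230 0.920 0.319
outer loop
vertex -2.667 2.31 -2.564
vertex -3.532 3.156 -4.381
vertex -4.136 3.042 -3.617
endloop
endfacet
facet normal 0.754 -0.375 0.540
outer loop
vertex -2.063 2.424 -3.328
vertex -2.667 2.31 -2.564
vertex -2.304 1.458 -3.663
endloop
endfacet
facet normal 0.230 0.920 0.319
outer loop
vertex -2.063 2.424 -3.328
vertex -3.532 3.156 -4.381
vertex -2.667 2.31 -2.564
endloop
endfacet
facet normal -0.754 0.375 -0.540
outer loop
vertex -4.136 3.042 -3.617
vertex -3.532 3.156 -4.381
vertex -4.377 2.076 -3.952
endloop
endfacet
facet normal -0.230 -0.920 -0.319
outer loop
vertex -3.773 2.19 -4.716
vertex -2.304 1.458 -3.663
vertex -4.377 2.076 -3.952
endloop
endfacet
facet normal -0.754 0.375 -0.540
outer loop
vertex -4.377 2.076 -3.952
vertex -3.532 3.156 -4.381
vertex -3.773 2.19 -4.716
endloop
endfacet
facet normal 0.616 0.116 -0.779
outer loop
vertex -3.773 2.19 -4.716
vertex -2.063 2.424 -3.328
vertex -2.304 1.458 -3.663
endloop
endfacet
facet normal 0.616 0.116 -0.779
outer loop
vertex -3.532 3.156 -4.381
vertex -2.063 2.424 -3.328
vertex -3.773 2.19 -4.716
endloop
endfacet

endsolid


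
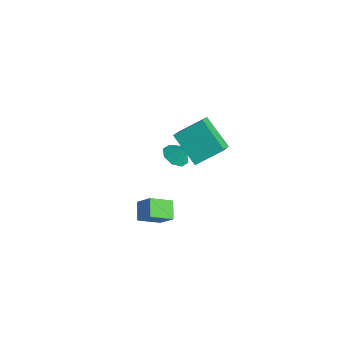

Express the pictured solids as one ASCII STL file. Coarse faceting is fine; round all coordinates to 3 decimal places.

solid 
facet normal -0.389 -0.343 -0.855
outer loop
vertex -0.839 1.69 -1.485
vertex -1.361 1.273 -1.08
vertex -1.342 1.994 -1.378
endloop
endfacet
facet normal 0.529 0.844 0.091
outer loop
vertex -0.839 1.69 -1.485
vertex -1.342 1.994 -1.378
vertex -0.959 1.627 -0.2
endloop
endfacet
facet normal -0.389 -0.343 -0.855
outer loop
vertex -1.342 1.994 -1.378
vertex -1.361 1.273 -1.08
vertex -1.855 1.876 -1.097
endloop
endfacet
facet normal -0.048 0.949 0.311
outer loop
vertex -1.342 1.994 -1.378
vertex -1.855 1.876 -1.097
vertex -0.959 1.627 -0.2
endloop
endfacet
facet normal -0.389 -0.343 -0.855
outer loop
vertex -1.855 1.876 -1.097
vertex -1.361 1.273 -1.08
vertex -2.079 1.405 -0.806
endloop
endfacet
facet normal -0.466 0.615 0.636
outer loop
vertex -1.855 1.876 -1.097
vertex -2.079 1.405 -0.806
vertex -0.959 1.627 -0.2
endloop
endfacet
facet normal -0.389 -0.343 -0.855
outer loop
vertex -2.079 1.405 -0.806
vertex -1.361 1.273 -1.08
vertex -1.882 0.857 -0.676
endloop
endfacet
facet normal -0.481 0.035 0.876
outer loop
vertex -2.079 1.405 -0.806
vertex -1.882 0.857 -0.676
vertex -0.959 1.627 -0.2
endloop
endfacet
facet normal -0.389 -0.343 -0.855
outer loop
vertex -1.882 0.857 -0.676
vertex -1.361 1.273 -1.08
vertex -1.379 0.553 -0.783
endloop
endfacet
facet normal -0.083 -0.450 0.889
outer loop
vertex -1.882 0.857 -0.676
vertex -1.379 0.553 -0.783
vertex -0.959 1.627 -0.2
endloop
endfacet
facet normal -0.390 -0.343 -0.855
outer loop
vertex -1.379 0.553 -0.783
vertex -1.361 1.273 -1.08
vertex -0.866 0.67 -1.064
endloop
endfacet
facet normal 0.493 -0.556 0.669
outer loop
vertex -1.379 0.553 -0.783
vertex -0.866 0.67 -1.064
vertex -0.959 1.627 -0.2
endloop
endfacet
facet normal -0.389 -0.342 -0.856
outer loop
vertex -0.866 0.67 -1.064
vertex -1.361 1.273 -1.08
vertex -0.642 1.141 -1.354
endloop
endfacet
facet normal 0.912 -0.222 0.344
outer loop
vertex -0.866 0.67 -1.064
vertex -0.642 1.141 -1.354
vertex -0.959 1.627 -0.2
endloop
endfacet
facet normal -0.389 -0.344 -0.855
outer loop
vertex -0.642 1.141 -1.354
vertex -1.361 1.273 -1.08
vertex -0.839 1.69 -1.485
endloop
endfacet
facet normal 0.928 0.358 0.104
outer loop
vertex -0.642 1.141 -1.354
vertex -0.839 1.69 -1.485
vertex -0.959 1.627 -0.2
endloop
endfacet
facet normal -0.556 0.598 -0.578
outer loop
vertex 0.247 0.275 2.642
vertex 0.799 1.613 3.495
vertex 1.774 0.46 1.364
endloop
endfacet
facet normal -0.328 -0.797 -0.507
outer loop
vertex 2.681 -0.513 2.305
vertex 0.247 0.275 2.642
vertex 1.774 0.46 1.364
endloop
endfacet
facet normal -0.557 0.597 -0.578
outer loop
vertex 1.774 0.46 1.364
vertex 0.799 1.613 3.495
vertex 2.326 1.799 2.216
endloop
endfacet
facet normal 0.763 0.093 -0.640
outer loop
vertex 2.326 1.799 2.216
vertex 2.681 -0.513 2.305
vertex 1.774 0.46 1.364
endloop
endfacet
facet normal -0.763 -0.093 0.640
outer loop
vertex 0.247 0.275 2.642
vertex 1.706 0.64 4.436
vertex 0.799 1.613 3.495
endloop
endfacet
facet normal -0.328 -0.797 -0.508
outer loop
vertex 1.154 -0.699 3.584
vertex 0.247 0.275 2.642
vertex 2.681 -0.513 2.305
endloop
endfacet
facet normal -0.763 -0.092 0.639
outer loop
vertex 1.154 -0.699 3.584
vertex 1.706 0.64 4.436
vertex 0.247 0.275 2.642
endloop
endfacet
facet normal 0.328 0.797 0.508
outer loop
vertex 0.799 1.613 3.495
vertex 1.706 0.64 4.436
vertex 2.326 1.799 2.216
endloop
endfacet
facet normal 0.763 0.093 -0.639
outer loop
vertex 3.233 0.825 3.158
vertex 2.681 -0.513 2.305
vertex 2.326 1.799 2.216
endloop
endfacet
facet normal 0.328 0.797 0.508
outer loop
vertex 2.326 1.799 2.216
vertex 1.706 0.64 4.436
vertex 3.233 0.825 3.158
endloop
endfacet
facet normal 0.556 -0.598 0.577
outer loop
vertex 3.233 0.825 3.158
vertex 1.154 -0.699 3.584
vertex 2.681 -0.513 2.305
endloop
endfacet
facet normal 0.556 -0.597 0.578
outer loop
vertex 1.706 0.64 4.436
vertex 1.154 -0.699 3.584
vertex 3.233 0.825 3.158
endloop
endfacet
facet normal -0.693 0.483 0.536
outer loop
vertex 0.213 -1.447 -1.817
vertex 0.541 -0.269 -2.455
vertex -0.59 -1.675 -2.65
endloop
endfacet
facet normal -0.237 -0.854 0.463
outer loop
vertex 0.179 -2.211 -3.245
vertex 0.213 -1.447 -1.817
vertex -0.59 -1.675 -2.65
endloop
endfacet
facet normal -0.693 0.483 0.535
outer loop
vertex -0.59 -1.675 -2.65
vertex 0.541 -0.269 -2.455
vertex -0.262 -0.497 -3.289
endloop
endfacet
facet normal -0.681 -0.193 -0.706
outer loop
vertex -0.262 -0.497 -3.289
vertex 0.179 -2.211 -3.245
vertex -0.59 -1.675 -2.65
endloop
endfacet
facet normal 0.681 0.193 0.706
outer loop
vertex 0.213 -1.447 -1.817
vertex 1.31 -0.805 -3.05
vertex 0.541 -0.269 -2.455
endloop
endfacet
facet normal -0.238 -0.854 0.463
outer loop
vertex 0.982 -1.983 -2.411
vertex 0.213 -1.447 -1.817
vertex 0.179 -2.211 -3.245
endloop
endfacet
facet normal 0.681 0.194 0.706
outer loop
vertex 0.982 -1.983 -2.411
vertex 1.31 -0.805 -3.05
vertex 0.213 -1.447 -1.817
endloop
endfacet
facet normal 0.238 0.854 -0.462
outer loop
vertex 0.541 -0.269 -2.455
vertex 1.31 -0.805 -3.05
vertex -0.262 -0.497 -3.289
endloop
endfacet
facet normal -0.681 -0.193 -0.707
outer loop
vertex 0.507 -1.033 -3.883
vertex 0.179 -2.211 -3.245
vertex -0.262 -0.497 -3.289
endloop
endfacet
facet normal 0.238 0.854 -0.463
outer loop
vertex -0.262 -0.497 -3.289
vertex 1.31 -0.805 -3.05
vertex 0.507 -1.033 -3.883
endloop
endfacet
facet normal 0.693 -0.483 -0.535
outer loop
vertex 0.507 -1.033 -3.883
vertex 0.982 -1.983 -2.411
vertex 0.179 -2.211 -3.245
endloop
endfacet
facet normal 0.693 -0.483 -0.535
outer loop
vertex 1.31 -0.805 -3.05
vertex 0.982 -1.983 -2.411
vertex 0.507 -1.033 -3.883
endloop
endfacet

endsolid


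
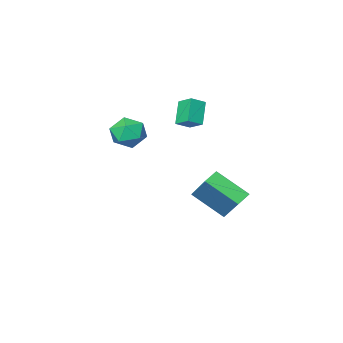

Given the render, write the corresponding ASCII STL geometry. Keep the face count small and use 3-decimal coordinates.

solid 
facet normal -0.662 0.738 0.132
outer loop
vertex 1.341 2.435 2.467
vertex 0.629 1.848 2.178
vertex 0.867 1.894 3.114
endloop
endfacet
facet normal -0.116 0.802 0.586
outer loop
vertex 1.341 2.435 2.467
vertex 0.867 1.894 3.114
vertex 1.828 1.989 3.174
endloop
endfacet
facet normal 0.485 0.851 0.203
outer loop
vertex 1.341 2.435 2.467
vertex 1.828 1.989 3.174
vertex 2.184 2.001 2.274
endloop
endfacet
facet normal 0.309 0.817 -0.488
outer loop
vertex 1.341 2.435 2.467
vertex 2.184 2.001 2.274
vertex 1.443 1.914 1.659
endloop
endfacet
facet normal -0.400 0.747 -0.532
outer loop
vertex 1.341 2.435 2.467
vertex 1.443 1.914 1.659
vertex 0.629 1.848 2.178
endloop
endfacet
facet normal -0.081 0.205 0.975
outer loop
vertex 1.828 1.989 3.174
vertex 0.867 1.894 3.114
vertex 1.417 1.126 3.321
endloop
endfacet
facet normal -0.965 0.101 0.241
outer loop
vertex 0.867 1.894 3.114
vertex 0.629 1.848 2.178
vertex 0.676 1.039 2.706
endloop
endfacet
facet normal -0.541 0.116 -0.833
outer loop
vertex 0.629 1.848 2.178
vertex 1.443 1.914 1.659
vertex 1.032 1.051 1.806
endloop
endfacet
facet normal 0.606 0.228 -0.762
outer loop
vertex 1.443 1.914 1.659
vertex 2.184 2.001 2.274
vertex 1.993 1.146 1.866
endloop
endfacet
facet normal 0.890 0.284 0.356
outer loop
vertex 2.184 2.001 2.274
vertex 1.828 1.989 3.174
vertex 2.231 1.192 2.802
endloop
endfacet
facet normal -0.309 -0.817 0.488
outer loop
vertex 1.519 0.605 2.513
vertex 1.417 1.126 3.321
vertex 0.676 1.039 2.706
endloop
endfacet
facet normal -0.485 -0.851 -0.203
outer loop
vertex 1.519 0.605 2.513
vertex 0.676 1.039 2.706
vertex 1.032 1.051 1.806
endloop
endfacet
facet normal 0.116 -0.802 -0.586
outer loop
vertex 1.519 0.605 2.513
vertex 1.032 1.051 1.806
vertex 1.993 1.146 1.866
endloop
endfacet
facet normal 0.662 -0.738 -0.132
outer loop
vertex 1.519 0.605 2.513
vertex 1.993 1.146 1.866
vertex 2.231 1.192 2.802
endloop
endfacet
facet normal 0.400 -0.747 0.532
outer loop
vertex 1.519 0.605 2.513
vertex 2.231 1.192 2.802
vertex 1.417 1.126 3.321
endloop
endfacet
facet normal -0.606 -0.228 0.762
outer loop
vertex 0.676 1.039 2.706
vertex 1.417 1.126 3.321
vertex 0.867 1.894 3.114
endloop
endfacet
facet normal -0.890 -0.284 -0.356
outer loop
vertex 1.032 1.051 1.806
vertex 0.676 1.039 2.706
vertex 0.629 1.848 2.178
endloop
endfacet
facet normal 0.081 -0.205 -0.975
outer loop
vertex 1.993 1.146 1.866
vertex 1.032 1.051 1.806
vertex 1.443 1.914 1.659
endloop
endfacet
facet normal 0.965 -0.101 -0.241
outer loop
vertex 2.231 1.192 2.802
vertex 1.993 1.146 1.866
vertex 2.184 2.001 2.274
endloop
endfacet
facet normal 0.541 -0.116 0.833
outer loop
vertex 1.417 1.126 3.321
vertex 2.231 1.192 2.802
vertex 1.828 1.989 3.174
endloop
endfacet
facet normal -0.892 0.071 -0.446
outer loop
vertex -3.228 0.735 3.19
vertex -2.627 1.442 2.102
vertex -3.06 -0.14 2.715
endloop
endfacet
facet normal -0.420 -0.494 0.761
outer loop
vertex -2.293 -0.202 3.098
vertex -3.228 0.735 3.19
vertex -3.06 -0.14 2.715
endloop
endfacet
facet normal -0.893 0.072 -0.445
outer loop
vertex -3.06 -0.14 2.715
vertex -2.627 1.442 2.102
vertex -2.46 0.566 1.626
endloop
endfacet
facet normal 0.165 -0.867 -0.471
outer loop
vertex -2.46 0.566 1.626
vertex -2.293 -0.202 3.098
vertex -3.06 -0.14 2.715
endloop
endfacet
facet normal -0.165 0.866 0.472
outer loop
vertex -3.228 0.735 3.19
vertex -1.86 1.38 2.485
vertex -2.627 1.442 2.102
endloop
endfacet
facet normal -0.420 -0.494 0.761
outer loop
vertex -2.46 0.674 3.574
vertex -3.228 0.735 3.19
vertex -2.293 -0.202 3.098
endloop
endfacet
facet normal -0.166 0.867 0.470
outer loop
vertex -2.46 0.674 3.574
vertex -1.86 1.38 2.485
vertex -3.228 0.735 3.19
endloop
endfacet
facet normal 0.420 0.494 -0.761
outer loop
vertex -2.627 1.442 2.102
vertex -1.86 1.38 2.485
vertex -2.46 0.566 1.626
endloop
endfacet
facet normal 0.167 -0.866 -0.471
outer loop
vertex -1.692 0.505 2.01
vertex -2.293 -0.202 3.098
vertex -2.46 0.566 1.626
endloop
endfacet
facet normal 0.420 0.494 -0.761
outer loop
vertex -2.46 0.566 1.626
vertex -1.86 1.38 2.485
vertex -1.692 0.505 2.01
endloop
endfacet
facet normal 0.892 -0.072 0.446
outer loop
vertex -1.692 0.505 2.01
vertex -2.46 0.674 3.574
vertex -2.293 -0.202 3.098
endloop
endfacet
facet normal 0.892 -0.071 0.446
outer loop
vertex -1.86 1.38 2.485
vertex -2.46 0.674 3.574
vertex -1.692 0.505 2.01
endloop
endfacet
facet normal -0.479 0.656 -0.583
outer loop
vertex -4.399 2.826 -2.405
vertex -3.586 3.106 -2.758
vertex -4.555 1.345 -3.942
endloop
endfacet
facet normal -0.875 -0.301 0.379
outer loop
vertex -3.554 -0.026 -2.722
vertex -4.399 2.826 -2.405
vertex -4.555 1.345 -3.942
endloop
endfacet
facet normal -0.479 0.656 -0.584
outer loop
vertex -4.555 1.345 -3.942
vertex -3.586 3.106 -2.758
vertex -3.742 1.625 -4.294
endloop
endfacet
facet normal -0.073 -0.692 -0.718
outer loop
vertex -3.742 1.625 -4.294
vertex -3.554 -0.026 -2.722
vertex -4.555 1.345 -3.942
endloop
endfacet
facet normal 0.073 0.692 0.718
outer loop
vertex -4.399 2.826 -2.405
vertex -2.585 1.735 -1.538
vertex -3.586 3.106 -2.758
endloop
endfacet
facet normal -0.875 -0.301 0.379
outer loop
vertex -3.398 1.455 -1.186
vertex -4.399 2.826 -2.405
vertex -3.554 -0.026 -2.722
endloop
endfacet
facet normal 0.073 0.692 0.718
outer loop
vertex -3.398 1.455 -1.186
vertex -2.585 1.735 -1.538
vertex -4.399 2.826 -2.405
endloop
endfacet
facet normal 0.875 0.301 -0.379
outer loop
vertex -3.586 3.106 -2.758
vertex -2.585 1.735 -1.538
vertex -3.742 1.625 -4.294
endloop
endfacet
facet normal -0.073 -0.692 -0.718
outer loop
vertex -2.741 0.254 -3.075
vertex -3.554 -0.026 -2.722
vertex -3.742 1.625 -4.294
endloop
endfacet
facet normal 0.875 0.301 -0.379
outer loop
vertex -3.742 1.625 -4.294
vertex -2.585 1.735 -1.538
vertex -2.741 0.254 -3.075
endloop
endfacet
facet normal 0.479 -0.656 0.584
outer loop
vertex -2.741 0.254 -3.075
vertex -3.398 1.455 -1.186
vertex -3.554 -0.026 -2.722
endloop
endfacet
facet normal 0.479 -0.656 0.584
outer loop
vertex -2.585 1.735 -1.538
vertex -3.398 1.455 -1.186
vertex -2.741 0.254 -3.075
endloop
endfacet

endsolid


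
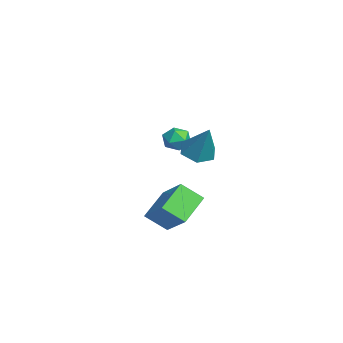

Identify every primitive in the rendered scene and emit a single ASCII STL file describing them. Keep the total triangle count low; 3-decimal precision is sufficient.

solid 
facet normal -0.672 0.535 0.511
outer loop
vertex 0.448 -1.398 -1.204
vertex 0.651 -0.267 -2.12
vertex -1.123 -2.15 -2.483
endloop
endfacet
facet normal -0.139 -0.770 0.623
outer loop
vertex 0.189 -3.193 -3.48
vertex 0.448 -1.398 -1.204
vertex -1.123 -2.15 -2.483
endloop
endfacet
facet normal -0.672 0.535 0.512
outer loop
vertex -1.123 -2.15 -2.483
vertex 0.651 -0.267 -2.12
vertex -0.919 -1.018 -3.398
endloop
endfacet
facet normal -0.727 -0.348 -0.592
outer loop
vertex -0.919 -1.018 -3.398
vertex 0.189 -3.193 -3.48
vertex -1.123 -2.15 -2.483
endloop
endfacet
facet normal 0.727 0.349 0.592
outer loop
vertex 0.448 -1.398 -1.204
vertex 1.963 -1.31 -3.117
vertex 0.651 -0.267 -2.12
endloop
endfacet
facet normal -0.139 -0.770 0.623
outer loop
vertex 1.759 -2.442 -2.202
vertex 0.448 -1.398 -1.204
vertex 0.189 -3.193 -3.48
endloop
endfacet
facet normal 0.727 0.347 0.592
outer loop
vertex 1.759 -2.442 -2.202
vertex 1.963 -1.31 -3.117
vertex 0.448 -1.398 -1.204
endloop
endfacet
facet normal 0.139 0.770 -0.623
outer loop
vertex 0.651 -0.267 -2.12
vertex 1.963 -1.31 -3.117
vertex -0.919 -1.018 -3.398
endloop
endfacet
facet normal -0.727 -0.348 -0.591
outer loop
vertex 0.392 -2.062 -4.396
vertex 0.189 -3.193 -3.48
vertex -0.919 -1.018 -3.398
endloop
endfacet
facet normal 0.139 0.770 -0.623
outer loop
vertex -0.919 -1.018 -3.398
vertex 1.963 -1.31 -3.117
vertex 0.392 -2.062 -4.396
endloop
endfacet
facet normal 0.672 -0.535 -0.512
outer loop
vertex 0.392 -2.062 -4.396
vertex 1.759 -2.442 -2.202
vertex 0.189 -3.193 -3.48
endloop
endfacet
facet normal 0.673 -0.535 -0.512
outer loop
vertex 1.963 -1.31 -3.117
vertex 1.759 -2.442 -2.202
vertex 0.392 -2.062 -4.396
endloop
endfacet
facet normal -0.459 -0.219 -0.861
outer loop
vertex 3.845 -0.951 1.709
vertex 3.01 -0.823 2.122
vertex 3.444 -0.1 1.706
endloop
endfacet
facet normal 0.894 0.421 -0.155
outer loop
vertex 3.845 -0.951 1.709
vertex 3.444 -0.1 1.706
vertex 3.95 -0.377 3.878
endloop
endfacet
facet normal -0.460 -0.219 -0.860
outer loop
vertex 3.444 -0.1 1.706
vertex 3.01 -0.823 2.122
vertex 2.61 0.027 2.12
endloop
endfacet
facet normal 0.189 0.979 0.081
outer loop
vertex 3.444 -0.1 1.706
vertex 2.61 0.027 2.12
vertex 3.95 -0.377 3.878
endloop
endfacet
facet normal -0.461 -0.219 -0.860
outer loop
vertex 2.61 0.027 2.12
vertex 3.01 -0.823 2.122
vertex 2.176 -0.695 2.536
endloop
endfacet
facet normal -0.533 0.640 0.554
outer loop
vertex 2.61 0.027 2.12
vertex 2.176 -0.695 2.536
vertex 3.95 -0.377 3.878
endloop
endfacet
facet normal -0.461 -0.219 -0.860
outer loop
vertex 2.176 -0.695 2.536
vertex 3.01 -0.823 2.122
vertex 2.576 -1.546 2.538
endloop
endfacet
facet normal -0.553 -0.258 0.792
outer loop
vertex 2.176 -0.695 2.536
vertex 2.576 -1.546 2.538
vertex 3.95 -0.377 3.878
endloop
endfacet
facet normal -0.460 -0.219 -0.860
outer loop
vertex 2.576 -1.546 2.538
vertex 3.01 -0.823 2.122
vertex 3.411 -1.674 2.124
endloop
endfacet
facet normal 0.151 -0.816 0.557
outer loop
vertex 2.576 -1.546 2.538
vertex 3.411 -1.674 2.124
vertex 3.95 -0.377 3.878
endloop
endfacet
facet normal -0.459 -0.218 -0.861
outer loop
vertex 3.411 -1.674 2.124
vertex 3.01 -0.823 2.122
vertex 3.845 -0.951 1.709
endloop
endfacet
facet normal 0.875 -0.477 0.084
outer loop
vertex 3.411 -1.674 2.124
vertex 3.845 -0.951 1.709
vertex 3.95 -0.377 3.878
endloop
endfacet
facet normal -0.971 -0.020 0.239
outer loop
vertex -4.176 -1.641 0.12
vertex -3.995 -1.356 0.879
vertex -4.158 -0.823 0.262
endloop
endfacet
facet normal -0.883 0.099 -0.459
outer loop
vertex -4.176 -1.641 0.12
vertex -4.158 -0.823 0.262
vertex -3.83 -1.13 -0.436
endloop
endfacet
facet normal -0.514 -0.448 -0.732
outer loop
vertex -4.176 -1.641 0.12
vertex -3.83 -1.13 -0.436
vertex -3.463 -1.852 -0.252
endloop
endfacet
facet normal -0.374 -0.905 -0.203
outer loop
vertex -4.176 -1.641 0.12
vertex -3.463 -1.852 -0.252
vertex -3.565 -1.992 0.561
endloop
endfacet
facet normal -0.656 -0.642 0.397
outer loop
vertex -4.176 -1.641 0.12
vertex -3.565 -1.992 0.561
vertex -3.995 -1.356 0.879
endloop
endfacet
facet normal -0.490 0.689 -0.533
outer loop
vertex -3.83 -1.13 -0.436
vertex -4.158 -0.823 0.262
vertex -3.435 -0.528 -0.021
endloop
endfacet
facet normal -0.632 0.496 0.595
outer loop
vertex -4.158 -0.823 0.262
vertex -3.995 -1.356 0.879
vertex -3.537 -0.668 0.792
endloop
endfacet
facet normal -0.121 -0.508 0.853
outer loop
vertex -3.995 -1.356 0.879
vertex -3.565 -1.992 0.561
vertex -3.17 -1.39 0.976
endloop
endfacet
facet normal 0.335 -0.935 -0.119
outer loop
vertex -3.565 -1.992 0.561
vertex -3.463 -1.852 -0.252
vertex -2.842 -1.697 0.278
endloop
endfacet
facet normal 0.107 -0.194 -0.975
outer loop
vertex -3.463 -1.852 -0.252
vertex -3.83 -1.13 -0.436
vertex -3.005 -1.164 -0.339
endloop
endfacet
facet normal 0.374 0.905 0.203
outer loop
vertex -2.824 -0.879 0.42
vertex -3.435 -0.528 -0.021
vertex -3.537 -0.668 0.792
endloop
endfacet
facet normal 0.514 0.448 0.732
outer loop
vertex -2.824 -0.879 0.42
vertex -3.537 -0.668 0.792
vertex -3.17 -1.39 0.976
endloop
endfacet
facet normal 0.883 -0.099 0.459
outer loop
vertex -2.824 -0.879 0.42
vertex -3.17 -1.39 0.976
vertex -2.842 -1.697 0.278
endloop
endfacet
facet normal 0.971 0.020 -0.239
outer loop
vertex -2.824 -0.879 0.42
vertex -2.842 -1.697 0.278
vertex -3.005 -1.164 -0.339
endloop
endfacet
facet normal 0.656 0.642 -0.397
outer loop
vertex -2.824 -0.879 0.42
vertex -3.005 -1.164 -0.339
vertex -3.435 -0.528 -0.021
endloop
endfacet
facet normal -0.335 0.935 0.119
outer loop
vertex -3.537 -0.668 0.792
vertex -3.435 -0.528 -0.021
vertex -4.158 -0.823 0.262
endloop
endfacet
facet normal -0.107 0.194 0.975
outer loop
vertex -3.17 -1.39 0.976
vertex -3.537 -0.668 0.792
vertex -3.995 -1.356 0.879
endloop
endfacet
facet normal 0.490 -0.689 0.533
outer loop
vertex -2.842 -1.697 0.278
vertex -3.17 -1.39 0.976
vertex -3.565 -1.992 0.561
endloop
endfacet
facet normal 0.632 -0.496 -0.595
outer loop
vertex -3.005 -1.164 -0.339
vertex -2.842 -1.697 0.278
vertex -3.463 -1.852 -0.252
endloop
endfacet
facet normal 0.121 0.508 -0.853
outer loop
vertex -3.435 -0.528 -0.021
vertex -3.005 -1.164 -0.339
vertex -3.83 -1.13 -0.436
endloop
endfacet

endsolid


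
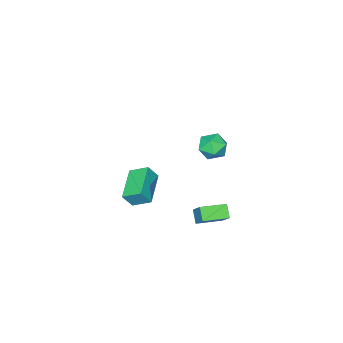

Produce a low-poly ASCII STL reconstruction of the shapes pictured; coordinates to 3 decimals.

solid 
facet normal -0.869 0.493 -0.047
outer loop
vertex -2.798 4.27 -1.509
vertex -2.454 4.815 -2.152
vertex -3.3 3.279 -2.618
endloop
endfacet
facet normal -0.378 -0.599 0.706
outer loop
vertex -2.006 2.545 -2.548
vertex -2.798 4.27 -1.509
vertex -3.3 3.279 -2.618
endloop
endfacet
facet normal -0.869 0.493 -0.047
outer loop
vertex -3.3 3.279 -2.618
vertex -2.454 4.815 -2.152
vertex -2.956 3.824 -3.261
endloop
endfacet
facet normal -0.320 -0.631 -0.706
outer loop
vertex -2.956 3.824 -3.261
vertex -2.006 2.545 -2.548
vertex -3.3 3.279 -2.618
endloop
endfacet
facet normal 0.320 0.631 0.706
outer loop
vertex -2.798 4.27 -1.509
vertex -1.16 4.081 -2.082
vertex -2.454 4.815 -2.152
endloop
endfacet
facet normal -0.378 -0.599 0.706
outer loop
vertex -1.504 3.536 -1.439
vertex -2.798 4.27 -1.509
vertex -2.006 2.545 -2.548
endloop
endfacet
facet normal 0.320 0.631 0.706
outer loop
vertex -1.504 3.536 -1.439
vertex -1.16 4.081 -2.082
vertex -2.798 4.27 -1.509
endloop
endfacet
facet normal 0.378 0.599 -0.706
outer loop
vertex -2.454 4.815 -2.152
vertex -1.16 4.081 -2.082
vertex -2.956 3.824 -3.261
endloop
endfacet
facet normal -0.320 -0.631 -0.706
outer loop
vertex -1.662 3.09 -3.191
vertex -2.006 2.545 -2.548
vertex -2.956 3.824 -3.261
endloop
endfacet
facet normal 0.378 0.599 -0.706
outer loop
vertex -2.956 3.824 -3.261
vertex -1.16 4.081 -2.082
vertex -1.662 3.09 -3.191
endloop
endfacet
facet normal 0.869 -0.493 0.047
outer loop
vertex -1.662 3.09 -3.191
vertex -1.504 3.536 -1.439
vertex -2.006 2.545 -2.548
endloop
endfacet
facet normal 0.869 -0.493 0.047
outer loop
vertex -1.16 4.081 -2.082
vertex -1.504 3.536 -1.439
vertex -1.662 3.09 -3.191
endloop
endfacet
facet normal -0.490 0.265 -0.831
outer loop
vertex -3.718 -3.358 -4.382
vertex -4.2 -2.34 -3.773
vertex -2.019 -2.179 -5.007
endloop
endfacet
facet normal 0.377 -0.795 -0.476
outer loop
vertex -1.5 -2.46 -4.127
vertex -3.718 -3.358 -4.382
vertex -2.019 -2.179 -5.007
endloop
endfacet
facet normal -0.490 0.265 -0.831
outer loop
vertex -2.019 -2.179 -5.007
vertex -4.2 -2.34 -3.773
vertex -2.501 -1.161 -4.398
endloop
endfacet
facet normal 0.786 0.546 -0.290
outer loop
vertex -2.501 -1.161 -4.398
vertex -1.5 -2.46 -4.127
vertex -2.019 -2.179 -5.007
endloop
endfacet
facet normal -0.786 -0.546 0.290
outer loop
vertex -3.718 -3.358 -4.382
vertex -3.681 -2.621 -2.893
vertex -4.2 -2.34 -3.773
endloop
endfacet
facet normal 0.377 -0.795 -0.476
outer loop
vertex -3.199 -3.639 -3.502
vertex -3.718 -3.358 -4.382
vertex -1.5 -2.46 -4.127
endloop
endfacet
facet normal -0.786 -0.546 0.290
outer loop
vertex -3.199 -3.639 -3.502
vertex -3.681 -2.621 -2.893
vertex -3.718 -3.358 -4.382
endloop
endfacet
facet normal -0.377 0.795 0.476
outer loop
vertex -4.2 -2.34 -3.773
vertex -3.681 -2.621 -2.893
vertex -2.501 -1.161 -4.398
endloop
endfacet
facet normal 0.786 0.546 -0.290
outer loop
vertex -1.982 -1.442 -3.518
vertex -1.5 -2.46 -4.127
vertex -2.501 -1.161 -4.398
endloop
endfacet
facet normal -0.377 0.795 0.476
outer loop
vertex -2.501 -1.161 -4.398
vertex -3.681 -2.621 -2.893
vertex -1.982 -1.442 -3.518
endloop
endfacet
facet normal 0.490 -0.265 0.831
outer loop
vertex -1.982 -1.442 -3.518
vertex -3.199 -3.639 -3.502
vertex -1.5 -2.46 -4.127
endloop
endfacet
facet normal 0.490 -0.265 0.831
outer loop
vertex -3.681 -2.621 -2.893
vertex -3.199 -3.639 -3.502
vertex -1.982 -1.442 -3.518
endloop
endfacet
facet normal -0.916 -0.267 0.299
outer loop
vertex -2.991 4.011 3.218
vertex -2.722 3.149 3.273
vertex -2.646 3.693 3.991
endloop
endfacet
facet normal -0.765 0.399 0.506
outer loop
vertex -2.991 4.011 3.218
vertex -2.646 3.693 3.991
vertex -2.412 4.515 3.696
endloop
endfacet
facet normal -0.617 0.783 -0.079
outer loop
vertex -2.991 4.011 3.218
vertex -2.412 4.515 3.696
vertex -2.343 4.479 2.795
endloop
endfacet
facet normal -0.677 0.353 -0.646
outer loop
vertex -2.991 4.011 3.218
vertex -2.343 4.479 2.795
vertex -2.534 3.635 2.534
endloop
endfacet
facet normal -0.861 -0.295 -0.413
outer loop
vertex -2.991 4.011 3.218
vertex -2.534 3.635 2.534
vertex -2.722 3.149 3.273
endloop
endfacet
facet normal -0.177 0.377 0.909
outer loop
vertex -2.412 4.515 3.696
vertex -2.646 3.693 3.991
vertex -1.786 3.965 4.046
endloop
endfacet
facet normal -0.422 -0.701 0.575
outer loop
vertex -2.646 3.693 3.991
vertex -2.722 3.149 3.273
vertex -1.977 3.121 3.785
endloop
endfacet
facet normal -0.334 -0.746 -0.576
outer loop
vertex -2.722 3.149 3.273
vertex -2.534 3.635 2.534
vertex -1.908 3.085 2.884
endloop
endfacet
facet normal -0.035 0.302 -0.953
outer loop
vertex -2.534 3.635 2.534
vertex -2.343 4.479 2.795
vertex -1.674 3.907 2.589
endloop
endfacet
facet normal 0.062 0.997 -0.035
outer loop
vertex -2.343 4.479 2.795
vertex -2.412 4.515 3.696
vertex -1.598 4.451 3.307
endloop
endfacet
facet normal 0.677 -0.353 0.646
outer loop
vertex -1.329 3.589 3.362
vertex -1.786 3.965 4.046
vertex -1.977 3.121 3.785
endloop
endfacet
facet normal 0.617 -0.783 0.079
outer loop
vertex -1.329 3.589 3.362
vertex -1.977 3.121 3.785
vertex -1.908 3.085 2.884
endloop
endfacet
facet normal 0.765 -0.399 -0.506
outer loop
vertex -1.329 3.589 3.362
vertex -1.908 3.085 2.884
vertex -1.674 3.907 2.589
endloop
endfacet
facet normal 0.916 0.267 -0.299
outer loop
vertex -1.329 3.589 3.362
vertex -1.674 3.907 2.589
vertex -1.598 4.451 3.307
endloop
endfacet
facet normal 0.861 0.295 0.413
outer loop
vertex -1.329 3.589 3.362
vertex -1.598 4.451 3.307
vertex -1.786 3.965 4.046
endloop
endfacet
facet normal 0.035 -0.302 0.953
outer loop
vertex -1.977 3.121 3.785
vertex -1.786 3.965 4.046
vertex -2.646 3.693 3.991
endloop
endfacet
facet normal -0.062 -0.997 0.035
outer loop
vertex -1.908 3.085 2.884
vertex -1.977 3.121 3.785
vertex -2.722 3.149 3.273
endloop
endfacet
facet normal 0.177 -0.377 -0.909
outer loop
vertex -1.674 3.907 2.589
vertex -1.908 3.085 2.884
vertex -2.534 3.635 2.534
endloop
endfacet
facet normal 0.422 0.701 -0.575
outer loop
vertex -1.598 4.451 3.307
vertex -1.674 3.907 2.589
vertex -2.343 4.479 2.795
endloop
endfacet
facet normal 0.334 0.746 0.576
outer loop
vertex -1.786 3.965 4.046
vertex -1.598 4.451 3.307
vertex -2.412 4.515 3.696
endloop
endfacet

endsolid


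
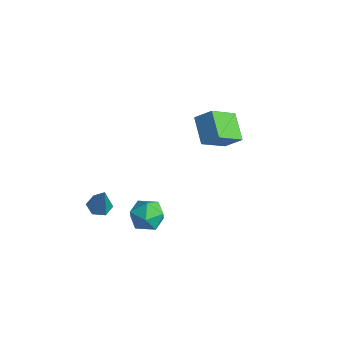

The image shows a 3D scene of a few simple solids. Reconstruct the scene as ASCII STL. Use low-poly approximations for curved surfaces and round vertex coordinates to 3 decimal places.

solid 
facet normal -0.975 0.073 -0.208
outer loop
vertex 1.091 -2.072 -3.533
vertex 0.999 -3.15 -3.479
vertex 0.854 -2.549 -2.59
endloop
endfacet
facet normal -0.745 0.651 0.142
outer loop
vertex 1.091 -2.072 -3.533
vertex 0.854 -2.549 -2.59
vertex 1.563 -1.731 -2.62
endloop
endfacet
facet normal -0.220 0.946 -0.239
outer loop
vertex 1.091 -2.072 -3.533
vertex 1.563 -1.731 -2.62
vertex 2.146 -1.825 -3.527
endloop
endfacet
facet normal -0.124 0.549 -0.827
outer loop
vertex 1.091 -2.072 -3.533
vertex 2.146 -1.825 -3.527
vertex 1.797 -2.703 -4.058
endloop
endfacet
facet normal -0.591 0.010 -0.807
outer loop
vertex 1.091 -2.072 -3.533
vertex 1.797 -2.703 -4.058
vertex 0.999 -3.15 -3.479
endloop
endfacet
facet normal -0.472 0.437 0.765
outer loop
vertex 1.563 -1.731 -2.62
vertex 0.854 -2.549 -2.59
vertex 1.763 -2.597 -2.002
endloop
endfacet
facet normal -0.844 -0.498 0.199
outer loop
vertex 0.854 -2.549 -2.59
vertex 0.999 -3.15 -3.479
vertex 1.414 -3.475 -2.533
endloop
endfacet
facet normal -0.222 -0.600 -0.769
outer loop
vertex 0.999 -3.15 -3.479
vertex 1.797 -2.703 -4.058
vertex 1.997 -3.569 -3.44
endloop
endfacet
facet normal 0.533 0.273 -0.801
outer loop
vertex 1.797 -2.703 -4.058
vertex 2.146 -1.825 -3.527
vertex 2.706 -2.751 -3.47
endloop
endfacet
facet normal 0.378 0.914 0.148
outer loop
vertex 2.146 -1.825 -3.527
vertex 1.563 -1.731 -2.62
vertex 2.561 -2.15 -2.581
endloop
endfacet
facet normal 0.124 -0.549 0.827
outer loop
vertex 2.469 -3.228 -2.527
vertex 1.763 -2.597 -2.002
vertex 1.414 -3.475 -2.533
endloop
endfacet
facet normal 0.220 -0.946 0.239
outer loop
vertex 2.469 -3.228 -2.527
vertex 1.414 -3.475 -2.533
vertex 1.997 -3.569 -3.44
endloop
endfacet
facet normal 0.745 -0.651 -0.142
outer loop
vertex 2.469 -3.228 -2.527
vertex 1.997 -3.569 -3.44
vertex 2.706 -2.751 -3.47
endloop
endfacet
facet normal 0.975 -0.073 0.208
outer loop
vertex 2.469 -3.228 -2.527
vertex 2.706 -2.751 -3.47
vertex 2.561 -2.15 -2.581
endloop
endfacet
facet normal 0.591 -0.010 0.807
outer loop
vertex 2.469 -3.228 -2.527
vertex 2.561 -2.15 -2.581
vertex 1.763 -2.597 -2.002
endloop
endfacet
facet normal -0.533 -0.273 0.801
outer loop
vertex 1.414 -3.475 -2.533
vertex 1.763 -2.597 -2.002
vertex 0.854 -2.549 -2.59
endloop
endfacet
facet normal -0.378 -0.914 -0.148
outer loop
vertex 1.997 -3.569 -3.44
vertex 1.414 -3.475 -2.533
vertex 0.999 -3.15 -3.479
endloop
endfacet
facet normal 0.472 -0.437 -0.765
outer loop
vertex 2.706 -2.751 -3.47
vertex 1.997 -3.569 -3.44
vertex 1.797 -2.703 -4.058
endloop
endfacet
facet normal 0.844 0.498 -0.199
outer loop
vertex 2.561 -2.15 -2.581
vertex 2.706 -2.751 -3.47
vertex 2.146 -1.825 -3.527
endloop
endfacet
facet normal 0.222 0.600 0.769
outer loop
vertex 1.763 -2.597 -2.002
vertex 2.561 -2.15 -2.581
vertex 1.563 -1.731 -2.62
endloop
endfacet
facet normal -0.798 0.346 0.495
outer loop
vertex -1.115 2.682 0.108
vertex -0.349 3.272 0.931
vertex -1.127 4.329 -1.062
endloop
endfacet
facet normal -0.603 -0.465 -0.649
outer loop
vertex 0.309 3.708 -1.951
vertex -1.115 2.682 0.108
vertex -1.127 4.329 -1.062
endloop
endfacet
facet normal -0.798 0.345 0.494
outer loop
vertex -1.127 4.329 -1.062
vertex -0.349 3.272 0.931
vertex -0.362 4.919 -0.238
endloop
endfacet
facet normal -0.006 0.816 -0.579
outer loop
vertex -0.362 4.919 -0.238
vertex 0.309 3.708 -1.951
vertex -1.127 4.329 -1.062
endloop
endfacet
facet normal 0.006 -0.815 0.579
outer loop
vertex -1.115 2.682 0.108
vertex 1.087 2.651 0.042
vertex -0.349 3.272 0.931
endloop
endfacet
facet normal -0.603 -0.465 -0.649
outer loop
vertex 0.322 2.061 -0.782
vertex -1.115 2.682 0.108
vertex 0.309 3.708 -1.951
endloop
endfacet
facet normal 0.006 -0.816 0.579
outer loop
vertex 0.322 2.061 -0.782
vertex 1.087 2.651 0.042
vertex -1.115 2.682 0.108
endloop
endfacet
facet normal 0.603 0.465 0.649
outer loop
vertex -0.349 3.272 0.931
vertex 1.087 2.651 0.042
vertex -0.362 4.919 -0.238
endloop
endfacet
facet normal -0.006 0.815 -0.579
outer loop
vertex 1.075 4.298 -1.128
vertex 0.309 3.708 -1.951
vertex -0.362 4.919 -0.238
endloop
endfacet
facet normal 0.603 0.465 0.648
outer loop
vertex -0.362 4.919 -0.238
vertex 1.087 2.651 0.042
vertex 1.075 4.298 -1.128
endloop
endfacet
facet normal 0.798 -0.345 -0.495
outer loop
vertex 1.075 4.298 -1.128
vertex 0.322 2.061 -0.782
vertex 0.309 3.708 -1.951
endloop
endfacet
facet normal 0.798 -0.345 -0.494
outer loop
vertex 1.087 2.651 0.042
vertex 0.322 2.061 -0.782
vertex 1.075 4.298 -1.128
endloop
endfacet
facet normal -0.352 0.050 -0.935
outer loop
vertex -1.115 -2.794 -4.607
vertex -1.534 -3.391 -4.481
vertex -1.802 -2.715 -4.344
endloop
endfacet
facet normal 0.222 0.928 0.300
outer loop
vertex -1.115 -2.794 -4.607
vertex -1.802 -2.715 -4.344
vertex -0.846 -3.489 -2.659
endloop
endfacet
facet normal -0.352 0.050 -0.935
outer loop
vertex -1.802 -2.715 -4.344
vertex -1.534 -3.391 -4.481
vertex -2.221 -3.312 -4.218
endloop
endfacet
facet normal -0.598 0.544 0.589
outer loop
vertex -1.802 -2.715 -4.344
vertex -2.221 -3.312 -4.218
vertex -0.846 -3.489 -2.659
endloop
endfacet
facet normal -0.352 0.050 -0.935
outer loop
vertex -2.221 -3.312 -4.218
vertex -1.534 -3.391 -4.481
vertex -1.953 -3.988 -4.355
endloop
endfacet
facet normal -0.710 -0.399 0.581
outer loop
vertex -2.221 -3.312 -4.218
vertex -1.953 -3.988 -4.355
vertex -0.846 -3.489 -2.659
endloop
endfacet
facet normal -0.353 0.051 -0.934
outer loop
vertex -1.953 -3.988 -4.355
vertex -1.534 -3.391 -4.481
vertex -1.266 -4.067 -4.619
endloop
endfacet
facet normal -0.001 -0.959 0.283
outer loop
vertex -1.953 -3.988 -4.355
vertex -1.266 -4.067 -4.619
vertex -0.846 -3.489 -2.659
endloop
endfacet
facet normal -0.353 0.051 -0.934
outer loop
vertex -1.266 -4.067 -4.619
vertex -1.534 -3.391 -4.481
vertex -0.847 -3.47 -4.745
endloop
endfacet
facet normal 0.818 -0.575 -0.006
outer loop
vertex -1.266 -4.067 -4.619
vertex -0.847 -3.47 -4.745
vertex -0.846 -3.489 -2.659
endloop
endfacet
facet normal -0.353 0.051 -0.934
outer loop
vertex -0.847 -3.47 -4.745
vertex -1.534 -3.391 -4.481
vertex -1.115 -2.794 -4.607
endloop
endfacet
facet normal 0.930 0.368 0.003
outer loop
vertex -0.847 -3.47 -4.745
vertex -1.115 -2.794 -4.607
vertex -0.846 -3.489 -2.659
endloop
endfacet

endsolid
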